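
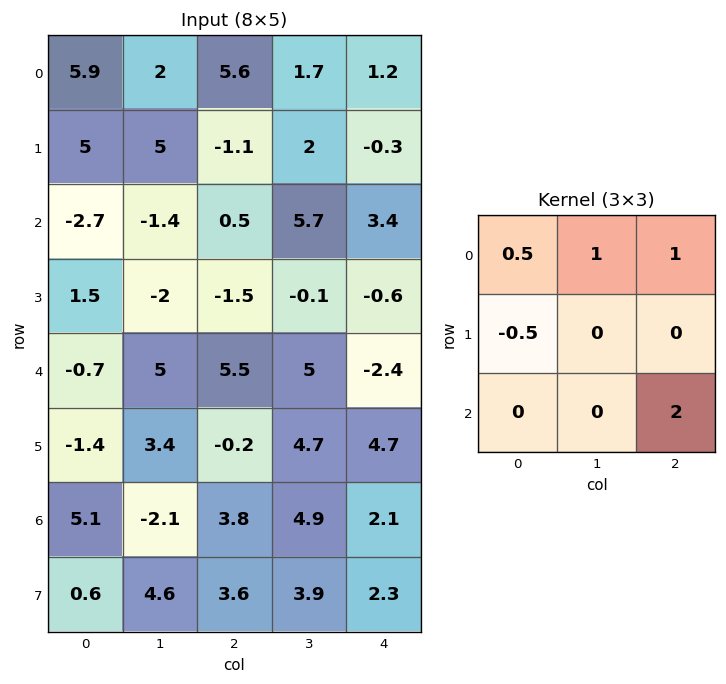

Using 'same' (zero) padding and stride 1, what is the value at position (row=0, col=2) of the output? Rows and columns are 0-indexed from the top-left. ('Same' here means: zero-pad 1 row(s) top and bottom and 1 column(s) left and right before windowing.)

The receptive field on the zero-padded input at this output position is [0 0 0 / 2 5.6 1.7 / 5 -1.1 2]. Elementwise product with the kernel and sum: 0·0.5 + 0·1 + 0·1 + 2·-0.5 + 2·2.

3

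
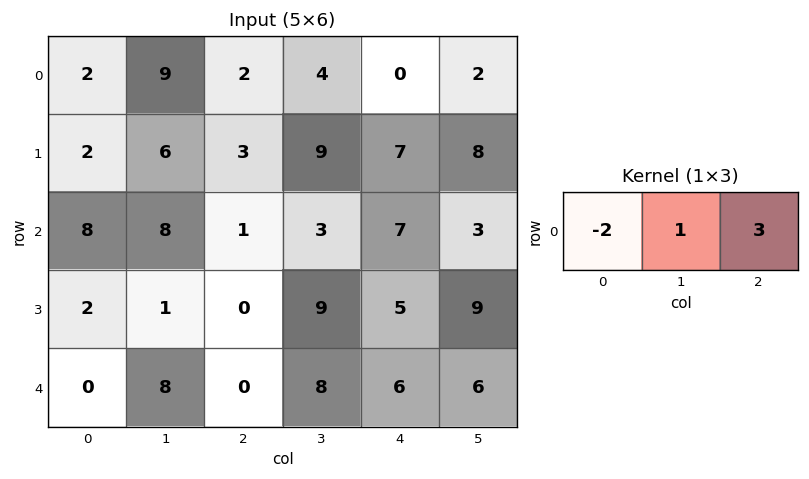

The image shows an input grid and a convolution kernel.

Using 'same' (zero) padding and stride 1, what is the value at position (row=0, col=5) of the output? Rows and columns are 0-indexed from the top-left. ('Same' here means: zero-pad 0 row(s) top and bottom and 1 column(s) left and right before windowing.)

2

The receptive field on the zero-padded input at this output position is [0 2 0]. Elementwise product with the kernel and sum: 0·-2 + 2·1 + 0·3.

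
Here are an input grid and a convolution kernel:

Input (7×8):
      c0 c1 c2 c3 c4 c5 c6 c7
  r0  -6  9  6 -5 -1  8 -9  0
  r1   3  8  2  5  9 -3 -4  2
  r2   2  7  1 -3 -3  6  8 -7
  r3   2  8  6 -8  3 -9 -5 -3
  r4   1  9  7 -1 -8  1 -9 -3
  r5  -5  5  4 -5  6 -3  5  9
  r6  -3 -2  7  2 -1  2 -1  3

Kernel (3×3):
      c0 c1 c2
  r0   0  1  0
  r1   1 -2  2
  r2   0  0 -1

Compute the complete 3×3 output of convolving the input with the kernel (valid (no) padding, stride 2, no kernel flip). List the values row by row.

-1 8 7
-2 33 26
-5 26 24

Output[0,0]: The receptive field on the input at this output position is [-6 9 6 / 3 8 2 / 2 7 1]. Elementwise product with the kernel and sum: 9·1 + 3·1 + 8·-2 + 2·2 + 1·-1.
Output[0,1]: The receptive field on the input at this output position is [6 -5 -1 / 2 5 9 / 1 -3 -3]. Elementwise product with the kernel and sum: -5·1 + 2·1 + 5·-2 + 9·2 + -3·-1.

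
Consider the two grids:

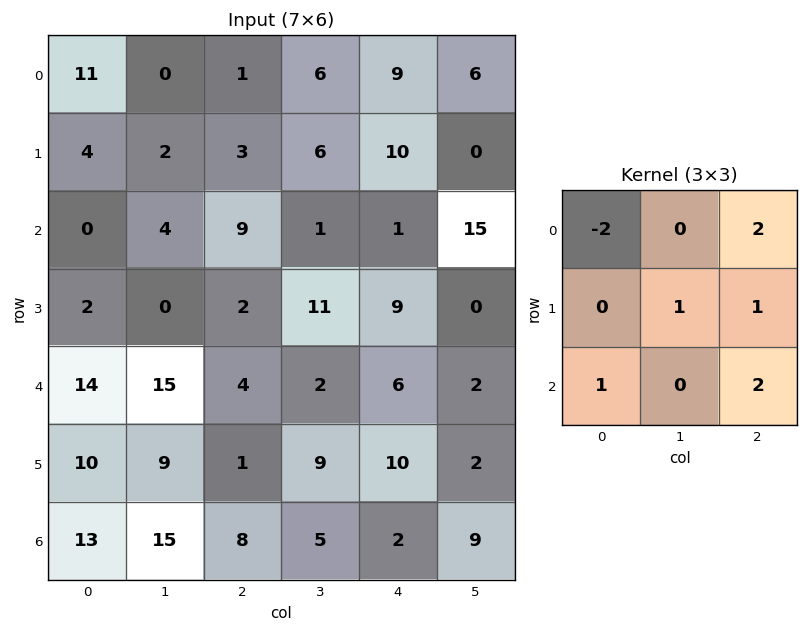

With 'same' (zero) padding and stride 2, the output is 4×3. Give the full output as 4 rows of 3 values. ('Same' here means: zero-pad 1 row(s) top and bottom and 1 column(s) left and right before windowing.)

Output[0,0]: The receptive field on the zero-padded input at this output position is [0 0 0 / 0 11 0 / 0 4 2]. Elementwise product with the kernel and sum: 0·-2 + 0·2 + 11·1 + 0·1 + 0·1 + 2·2.
Output[0,1]: The receptive field on the zero-padded input at this output position is [0 0 0 / 0 1 6 / 2 3 6]. Elementwise product with the kernel and sum: 0·-2 + 0·2 + 1·1 + 6·1 + 2·1 + 6·2.

15 21 21
8 40 15
47 55 -1
46 13 -3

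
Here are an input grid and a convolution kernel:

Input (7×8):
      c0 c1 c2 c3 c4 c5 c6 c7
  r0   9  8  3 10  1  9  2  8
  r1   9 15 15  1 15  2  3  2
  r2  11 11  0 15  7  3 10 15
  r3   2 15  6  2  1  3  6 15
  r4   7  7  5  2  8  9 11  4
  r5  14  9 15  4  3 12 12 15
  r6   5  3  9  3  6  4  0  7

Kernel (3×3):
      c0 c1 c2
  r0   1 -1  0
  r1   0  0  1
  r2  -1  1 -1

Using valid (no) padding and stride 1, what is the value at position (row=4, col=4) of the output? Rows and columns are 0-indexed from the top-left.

9

The receptive field on the input at this output position is [8 9 11 / 3 12 12 / 6 4 0]. Elementwise product with the kernel and sum: 8·1 + 9·-1 + 12·1 + 6·-1 + 4·1 + 0·-1.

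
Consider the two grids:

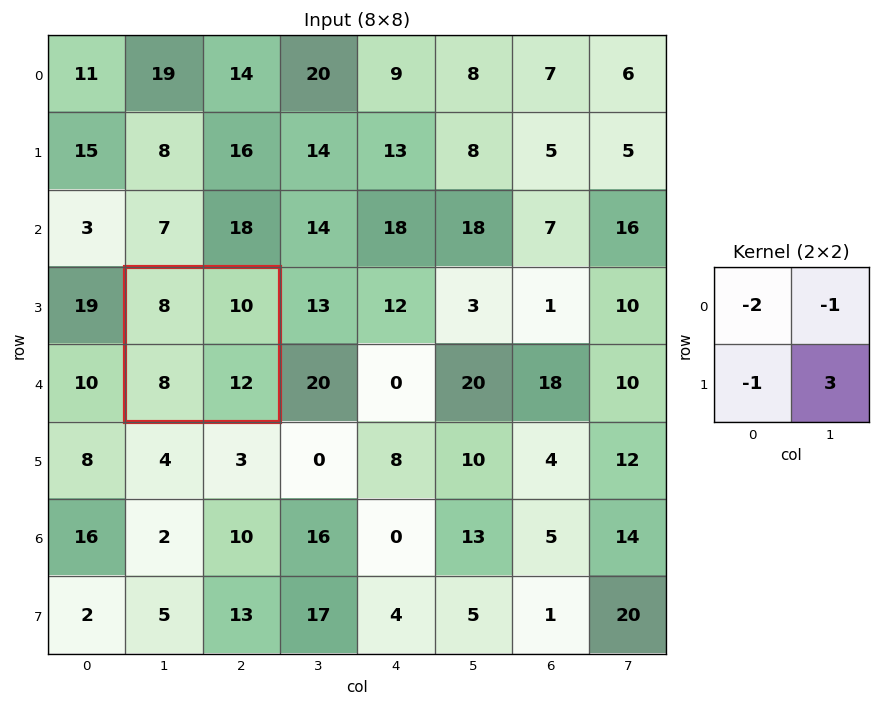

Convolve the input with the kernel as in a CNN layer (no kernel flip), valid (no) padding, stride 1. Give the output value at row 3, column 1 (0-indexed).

2

The receptive field on the input at this output position is [8 10 / 8 12]. Elementwise product with the kernel and sum: 8·-2 + 10·-1 + 8·-1 + 12·3.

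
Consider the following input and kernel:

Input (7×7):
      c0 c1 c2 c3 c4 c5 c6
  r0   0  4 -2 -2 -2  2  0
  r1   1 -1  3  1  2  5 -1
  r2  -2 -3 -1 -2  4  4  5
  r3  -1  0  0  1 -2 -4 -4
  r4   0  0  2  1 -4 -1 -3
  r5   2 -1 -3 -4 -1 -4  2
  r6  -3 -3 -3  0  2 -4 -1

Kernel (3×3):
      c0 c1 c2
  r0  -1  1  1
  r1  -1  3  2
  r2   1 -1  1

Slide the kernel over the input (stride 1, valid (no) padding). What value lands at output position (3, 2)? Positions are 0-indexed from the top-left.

The receptive field on the input at this output position is [0 1 -2 / 2 1 -4 / -3 -4 -1]. Elementwise product with the kernel and sum: 0·-1 + 1·1 + -2·1 + 2·-1 + 1·3 + -4·2 + -3·1 + -4·-1 + -1·1.

-8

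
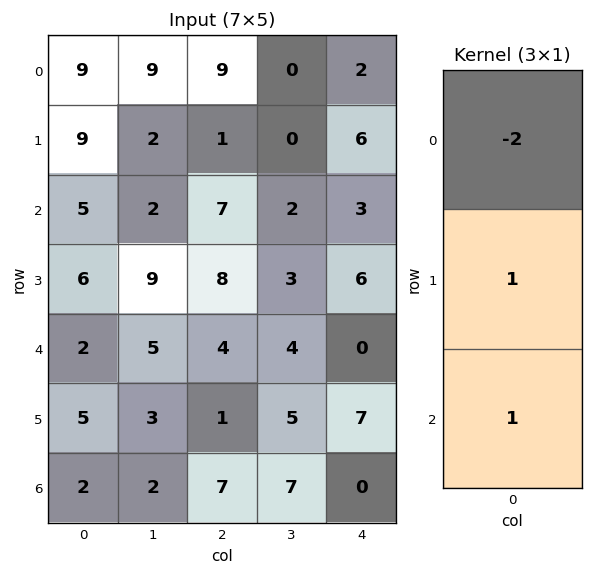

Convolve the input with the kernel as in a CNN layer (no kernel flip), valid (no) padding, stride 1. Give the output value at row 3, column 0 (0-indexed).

-5

The receptive field on the input at this output position is [6 / 2 / 5]. Elementwise product with the kernel and sum: 6·-2 + 2·1 + 5·1.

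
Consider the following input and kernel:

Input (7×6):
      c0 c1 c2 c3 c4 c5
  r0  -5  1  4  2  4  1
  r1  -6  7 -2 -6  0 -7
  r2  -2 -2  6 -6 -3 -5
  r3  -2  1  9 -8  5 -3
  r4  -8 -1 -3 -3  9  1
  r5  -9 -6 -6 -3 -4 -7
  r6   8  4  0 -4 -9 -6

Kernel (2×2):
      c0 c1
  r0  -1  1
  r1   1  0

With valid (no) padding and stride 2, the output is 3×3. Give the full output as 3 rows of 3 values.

Output[0,0]: The receptive field on the input at this output position is [-5 1 / -6 7]. Elementwise product with the kernel and sum: -5·-1 + 1·1 + -6·1.
Output[0,1]: The receptive field on the input at this output position is [4 2 / -2 -6]. Elementwise product with the kernel and sum: 4·-1 + 2·1 + -2·1.

0 -4 -3
-2 -3 3
-2 -6 -12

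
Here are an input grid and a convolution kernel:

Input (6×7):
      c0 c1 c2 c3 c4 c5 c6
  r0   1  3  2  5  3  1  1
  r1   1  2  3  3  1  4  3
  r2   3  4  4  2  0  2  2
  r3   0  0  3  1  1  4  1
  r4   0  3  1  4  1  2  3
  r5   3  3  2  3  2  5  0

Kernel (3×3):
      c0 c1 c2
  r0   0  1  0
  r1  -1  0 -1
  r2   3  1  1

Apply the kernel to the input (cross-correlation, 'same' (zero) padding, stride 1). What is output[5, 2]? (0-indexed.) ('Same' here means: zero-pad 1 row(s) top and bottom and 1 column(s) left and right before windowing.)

The receptive field on the zero-padded input at this output position is [3 1 4 / 3 2 3 / 0 0 0]. Elementwise product with the kernel and sum: 1·1 + 3·-1 + 3·-1 + 0·3 + 0·1 + 0·1.

-5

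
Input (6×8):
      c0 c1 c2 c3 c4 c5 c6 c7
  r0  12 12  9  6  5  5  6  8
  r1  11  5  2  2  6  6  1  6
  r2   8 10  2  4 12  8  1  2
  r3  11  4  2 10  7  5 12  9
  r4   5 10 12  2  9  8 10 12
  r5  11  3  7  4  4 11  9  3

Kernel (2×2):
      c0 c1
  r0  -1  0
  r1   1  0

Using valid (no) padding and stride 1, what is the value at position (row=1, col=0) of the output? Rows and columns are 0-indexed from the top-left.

The receptive field on the input at this output position is [11 5 / 8 10]. Elementwise product with the kernel and sum: 11·-1 + 8·1.

-3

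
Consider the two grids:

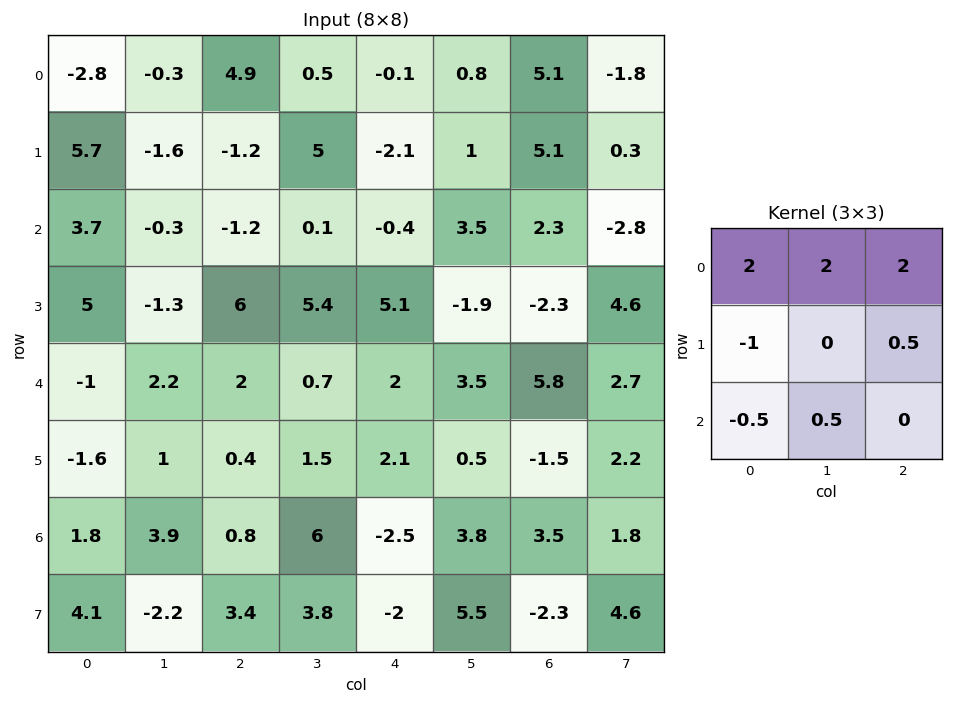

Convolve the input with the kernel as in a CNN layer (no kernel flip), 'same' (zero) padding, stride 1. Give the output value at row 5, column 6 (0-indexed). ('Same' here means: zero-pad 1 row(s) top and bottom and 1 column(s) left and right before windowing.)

The receptive field on the zero-padded input at this output position is [3.5 5.8 2.7 / 0.5 -1.5 2.2 / 3.8 3.5 1.8]. Elementwise product with the kernel and sum: 3.5·2 + 5.8·2 + 2.7·2 + 0.5·-1 + 2.2·0.5 + 3.8·-0.5 + 3.5·0.5.

24.45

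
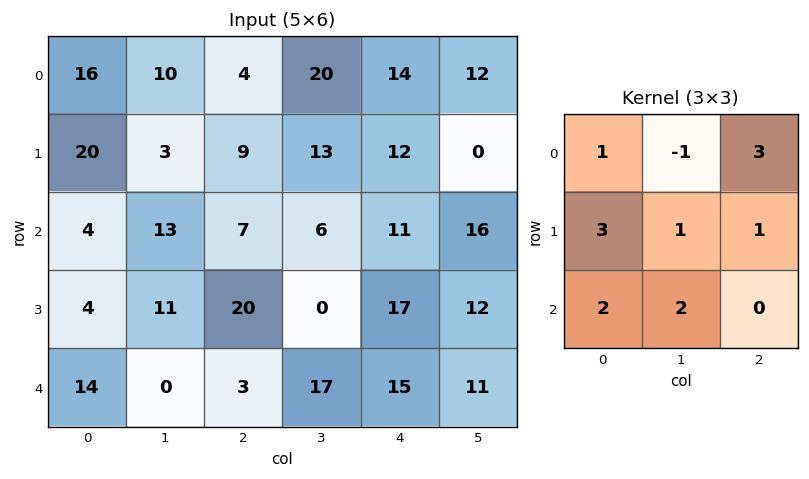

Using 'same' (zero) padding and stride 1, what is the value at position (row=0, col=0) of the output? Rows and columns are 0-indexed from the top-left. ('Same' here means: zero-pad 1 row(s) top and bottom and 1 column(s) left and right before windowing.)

The receptive field on the zero-padded input at this output position is [0 0 0 / 0 16 10 / 0 20 3]. Elementwise product with the kernel and sum: 0·1 + 0·-1 + 0·3 + 0·3 + 16·1 + 10·1 + 0·2 + 20·2.

66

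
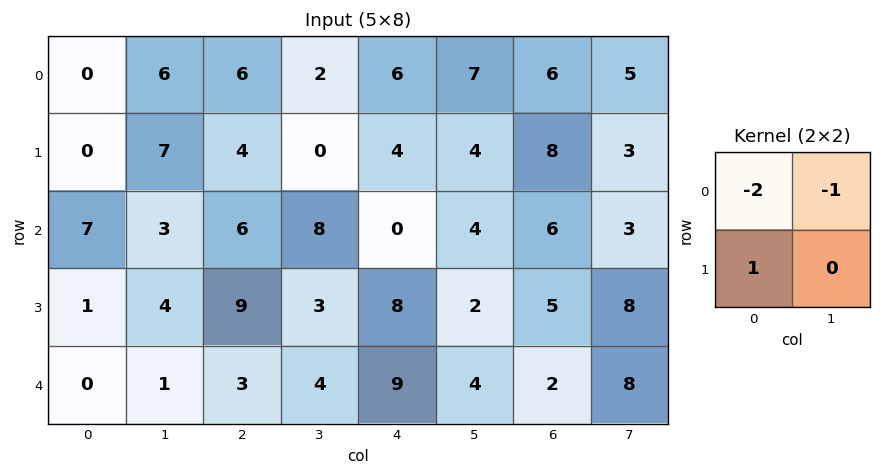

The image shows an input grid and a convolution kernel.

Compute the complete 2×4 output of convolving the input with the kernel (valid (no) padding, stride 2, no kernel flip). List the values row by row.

Output[0,0]: The receptive field on the input at this output position is [0 6 / 0 7]. Elementwise product with the kernel and sum: 0·-2 + 6·-1 + 0·1.
Output[0,1]: The receptive field on the input at this output position is [6 2 / 4 0]. Elementwise product with the kernel and sum: 6·-2 + 2·-1 + 4·1.

-6 -10 -15 -9
-16 -11 4 -10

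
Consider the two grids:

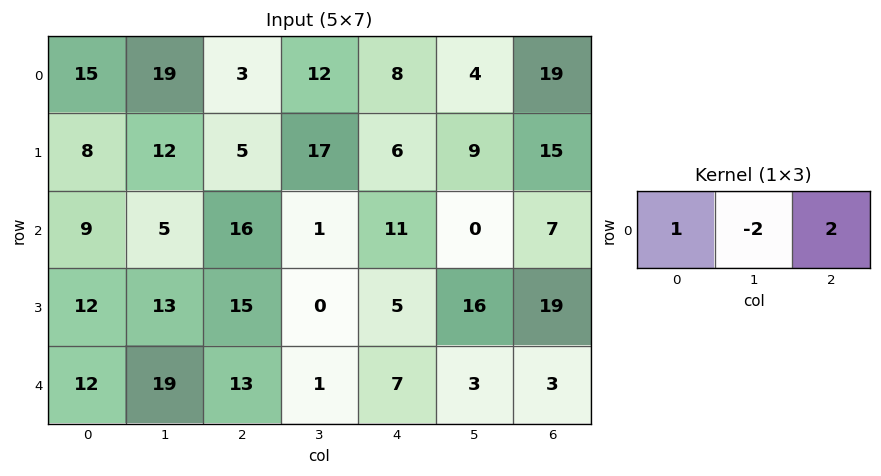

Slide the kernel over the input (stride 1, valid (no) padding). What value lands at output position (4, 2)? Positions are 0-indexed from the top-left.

25

The receptive field on the input at this output position is [13 1 7]. Elementwise product with the kernel and sum: 13·1 + 1·-2 + 7·2.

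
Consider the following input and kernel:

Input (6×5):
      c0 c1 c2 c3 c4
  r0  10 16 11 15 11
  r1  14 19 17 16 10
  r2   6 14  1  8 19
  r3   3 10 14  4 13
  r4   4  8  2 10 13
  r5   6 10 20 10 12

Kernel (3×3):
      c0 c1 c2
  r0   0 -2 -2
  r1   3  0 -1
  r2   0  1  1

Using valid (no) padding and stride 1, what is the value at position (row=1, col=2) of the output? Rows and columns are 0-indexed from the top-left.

-51

The receptive field on the input at this output position is [17 16 10 / 1 8 19 / 14 4 13]. Elementwise product with the kernel and sum: 16·-2 + 10·-2 + 1·3 + 19·-1 + 4·1 + 13·1.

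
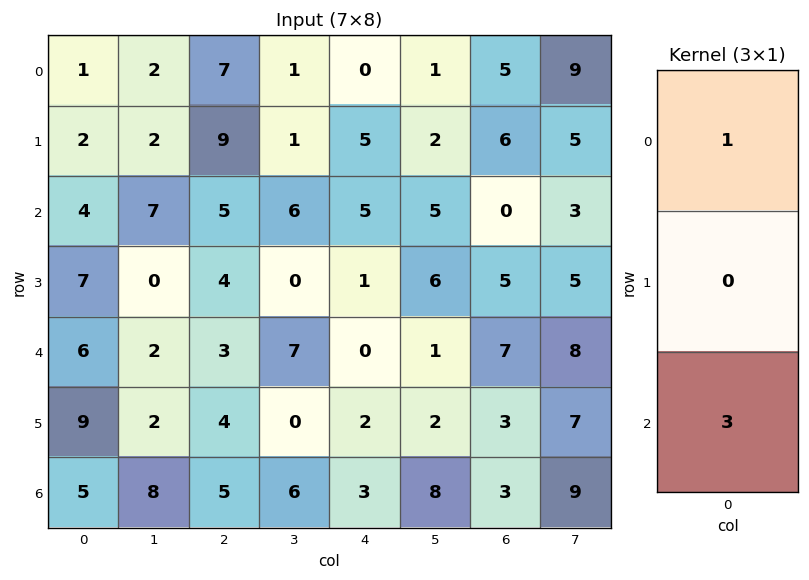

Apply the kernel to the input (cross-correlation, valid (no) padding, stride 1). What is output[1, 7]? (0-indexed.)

The receptive field on the input at this output position is [5 / 3 / 5]. Elementwise product with the kernel and sum: 5·1 + 5·3.

20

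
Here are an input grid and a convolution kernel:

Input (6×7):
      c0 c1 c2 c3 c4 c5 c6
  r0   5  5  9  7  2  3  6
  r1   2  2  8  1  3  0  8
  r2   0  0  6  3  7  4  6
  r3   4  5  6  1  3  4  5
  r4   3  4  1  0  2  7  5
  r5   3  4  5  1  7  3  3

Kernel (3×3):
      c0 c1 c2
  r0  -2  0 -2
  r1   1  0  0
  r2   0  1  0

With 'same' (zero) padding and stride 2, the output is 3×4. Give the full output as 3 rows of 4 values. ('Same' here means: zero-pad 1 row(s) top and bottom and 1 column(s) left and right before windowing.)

2 13 10 11
0 0 4 9
-7 -3 -3 2

Output[0,0]: The receptive field on the zero-padded input at this output position is [0 0 0 / 0 5 5 / 0 2 2]. Elementwise product with the kernel and sum: 0·-2 + 0·-2 + 0·1 + 2·1.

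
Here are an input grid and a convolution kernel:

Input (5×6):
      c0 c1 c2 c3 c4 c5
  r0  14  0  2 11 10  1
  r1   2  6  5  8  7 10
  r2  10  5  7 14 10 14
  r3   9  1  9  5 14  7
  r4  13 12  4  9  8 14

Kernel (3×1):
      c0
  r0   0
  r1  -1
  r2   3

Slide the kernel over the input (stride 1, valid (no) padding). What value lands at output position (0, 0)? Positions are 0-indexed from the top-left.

The receptive field on the input at this output position is [14 / 2 / 10]. Elementwise product with the kernel and sum: 2·-1 + 10·3.

28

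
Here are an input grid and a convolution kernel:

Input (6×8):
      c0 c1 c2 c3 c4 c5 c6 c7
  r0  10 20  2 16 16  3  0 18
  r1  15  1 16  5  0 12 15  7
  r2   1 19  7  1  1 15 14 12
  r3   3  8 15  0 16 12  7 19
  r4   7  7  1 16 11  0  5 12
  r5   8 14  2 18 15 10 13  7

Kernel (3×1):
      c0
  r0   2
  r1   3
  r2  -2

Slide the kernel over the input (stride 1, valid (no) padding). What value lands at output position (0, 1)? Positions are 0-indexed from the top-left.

The receptive field on the input at this output position is [20 / 1 / 19]. Elementwise product with the kernel and sum: 20·2 + 1·3 + 19·-2.

5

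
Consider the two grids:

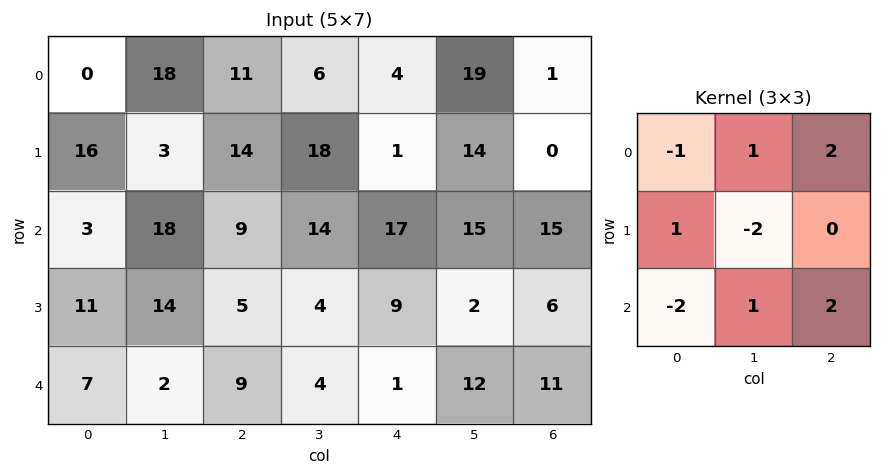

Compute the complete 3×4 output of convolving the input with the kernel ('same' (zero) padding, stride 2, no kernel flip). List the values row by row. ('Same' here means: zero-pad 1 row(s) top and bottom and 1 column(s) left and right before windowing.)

22 40 -9 -11
55 32 -4 -27
25 -17 11 -6

Output[0,0]: The receptive field on the zero-padded input at this output position is [0 0 0 / 0 0 18 / 0 16 3]. Elementwise product with the kernel and sum: 0·-1 + 0·1 + 0·2 + 0·1 + 0·-2 + 0·-2 + 16·1 + 3·2.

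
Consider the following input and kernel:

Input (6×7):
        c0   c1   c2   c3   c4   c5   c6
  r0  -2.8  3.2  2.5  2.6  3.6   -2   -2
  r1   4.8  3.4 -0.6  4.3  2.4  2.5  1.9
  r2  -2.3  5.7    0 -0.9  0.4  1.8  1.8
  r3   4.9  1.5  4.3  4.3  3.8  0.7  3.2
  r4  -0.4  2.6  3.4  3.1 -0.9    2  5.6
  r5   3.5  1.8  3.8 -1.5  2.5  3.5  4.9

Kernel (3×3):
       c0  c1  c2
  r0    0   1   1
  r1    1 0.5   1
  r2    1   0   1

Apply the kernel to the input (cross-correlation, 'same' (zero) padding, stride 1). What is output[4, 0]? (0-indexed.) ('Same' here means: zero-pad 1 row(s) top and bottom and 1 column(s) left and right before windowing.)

The receptive field on the zero-padded input at this output position is [0 4.9 1.5 / 0 -0.4 2.6 / 0 3.5 1.8]. Elementwise product with the kernel and sum: 4.9·1 + 1.5·1 + 0·1 + -0.4·0.5 + 2.6·1 + 0·1 + 1.8·1.

10.6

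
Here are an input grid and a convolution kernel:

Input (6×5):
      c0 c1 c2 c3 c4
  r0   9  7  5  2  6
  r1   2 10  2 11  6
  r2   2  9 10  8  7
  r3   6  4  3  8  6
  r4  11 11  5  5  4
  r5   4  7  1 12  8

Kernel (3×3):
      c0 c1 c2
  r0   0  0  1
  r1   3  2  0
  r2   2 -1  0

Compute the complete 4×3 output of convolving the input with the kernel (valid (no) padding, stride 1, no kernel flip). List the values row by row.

Output[0,0]: The receptive field on the input at this output position is [9 7 5 / 2 10 2 / 2 9 10]. Elementwise product with the kernel and sum: 5·1 + 2·3 + 10·2 + 2·2 + 9·-1.
Output[0,1]: The receptive field on the input at this output position is [7 5 2 / 10 2 11 / 9 10 8]. Elementwise product with the kernel and sum: 2·1 + 10·3 + 2·2 + 9·2 + 10·-1.

26 44 46
34 63 50
47 43 37
59 64 21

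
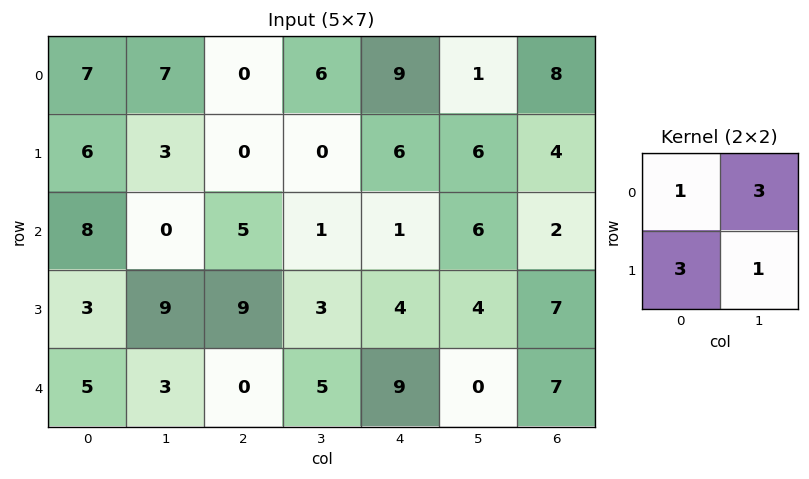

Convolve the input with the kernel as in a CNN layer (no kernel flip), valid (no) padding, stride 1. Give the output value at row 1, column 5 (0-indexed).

The receptive field on the input at this output position is [6 4 / 6 2]. Elementwise product with the kernel and sum: 6·1 + 4·3 + 6·3 + 2·1.

38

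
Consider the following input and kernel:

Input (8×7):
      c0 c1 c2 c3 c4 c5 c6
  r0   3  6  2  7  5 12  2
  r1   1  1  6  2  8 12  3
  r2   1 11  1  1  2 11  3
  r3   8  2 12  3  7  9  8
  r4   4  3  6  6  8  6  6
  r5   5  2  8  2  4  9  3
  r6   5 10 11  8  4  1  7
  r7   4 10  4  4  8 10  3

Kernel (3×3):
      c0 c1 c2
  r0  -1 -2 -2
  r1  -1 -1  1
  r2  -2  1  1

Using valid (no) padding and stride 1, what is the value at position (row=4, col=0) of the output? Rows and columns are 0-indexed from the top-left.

The receptive field on the input at this output position is [4 3 6 / 5 2 8 / 5 10 11]. Elementwise product with the kernel and sum: 4·-1 + 3·-2 + 6·-2 + 5·-1 + 2·-1 + 8·1 + 5·-2 + 10·1 + 11·1.

-10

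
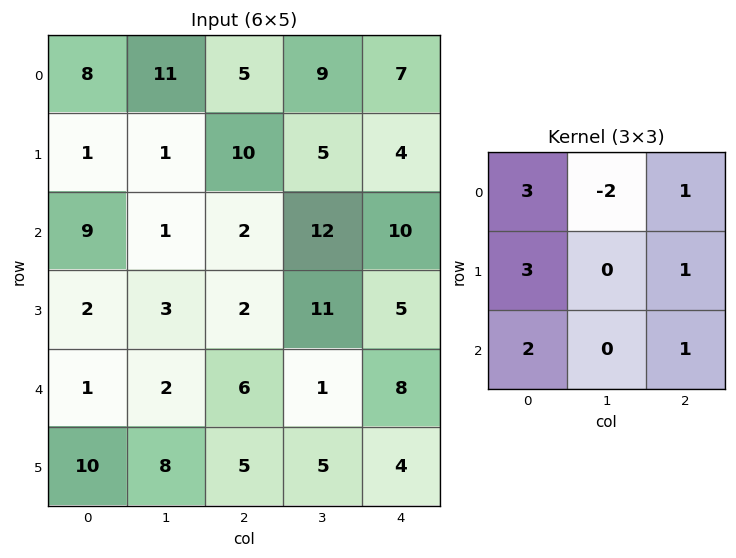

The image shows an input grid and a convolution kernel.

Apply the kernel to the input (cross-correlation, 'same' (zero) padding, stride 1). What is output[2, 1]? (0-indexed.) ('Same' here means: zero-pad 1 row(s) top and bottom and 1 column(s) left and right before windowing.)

The receptive field on the zero-padded input at this output position is [1 1 10 / 9 1 2 / 2 3 2]. Elementwise product with the kernel and sum: 1·3 + 1·-2 + 10·1 + 9·3 + 2·1 + 2·2 + 2·1.

46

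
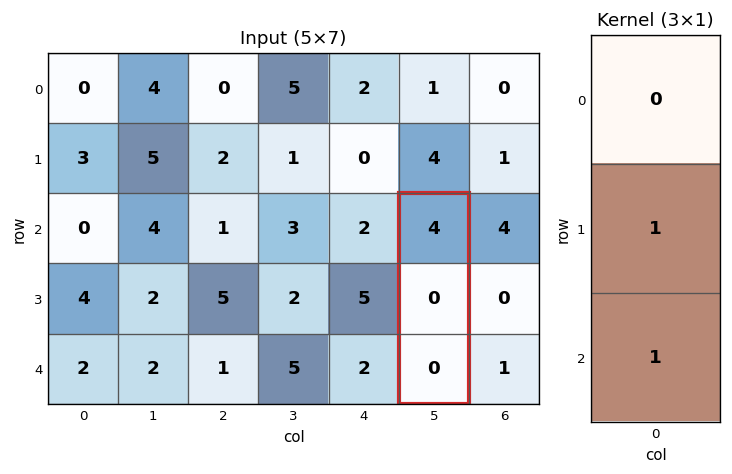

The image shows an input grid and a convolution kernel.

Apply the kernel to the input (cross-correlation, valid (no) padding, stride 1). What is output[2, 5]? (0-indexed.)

0

The receptive field on the input at this output position is [4 / 0 / 0]. Elementwise product with the kernel and sum: 0·1 + 0·1.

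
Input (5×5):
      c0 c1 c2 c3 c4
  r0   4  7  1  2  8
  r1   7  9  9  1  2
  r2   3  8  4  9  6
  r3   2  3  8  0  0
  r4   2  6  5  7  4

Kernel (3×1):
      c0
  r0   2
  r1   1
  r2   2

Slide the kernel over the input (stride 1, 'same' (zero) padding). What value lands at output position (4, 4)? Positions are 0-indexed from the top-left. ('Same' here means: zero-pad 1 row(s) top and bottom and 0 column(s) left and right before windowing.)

4

The receptive field on the zero-padded input at this output position is [0 / 4 / 0]. Elementwise product with the kernel and sum: 0·2 + 4·1 + 0·2.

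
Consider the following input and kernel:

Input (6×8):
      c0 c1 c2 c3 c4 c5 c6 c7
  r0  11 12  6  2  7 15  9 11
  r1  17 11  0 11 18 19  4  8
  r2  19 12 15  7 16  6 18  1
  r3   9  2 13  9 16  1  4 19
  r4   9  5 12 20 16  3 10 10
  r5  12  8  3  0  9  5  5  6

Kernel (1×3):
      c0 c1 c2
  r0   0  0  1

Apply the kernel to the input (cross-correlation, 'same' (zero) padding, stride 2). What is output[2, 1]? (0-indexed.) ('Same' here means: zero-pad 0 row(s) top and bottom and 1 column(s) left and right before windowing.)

The receptive field on the zero-padded input at this output position is [5 12 20]. Elementwise product with the kernel and sum: 20·1.

20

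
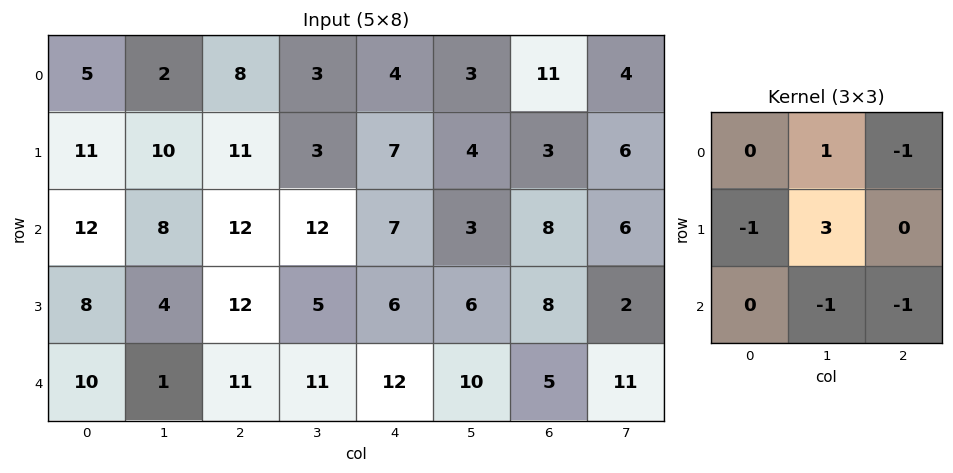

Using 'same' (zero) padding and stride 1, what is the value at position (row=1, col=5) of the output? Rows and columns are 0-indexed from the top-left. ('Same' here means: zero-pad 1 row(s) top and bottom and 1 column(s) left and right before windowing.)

-14

The receptive field on the zero-padded input at this output position is [4 3 11 / 7 4 3 / 7 3 8]. Elementwise product with the kernel and sum: 3·1 + 11·-1 + 7·-1 + 4·3 + 3·-1 + 8·-1.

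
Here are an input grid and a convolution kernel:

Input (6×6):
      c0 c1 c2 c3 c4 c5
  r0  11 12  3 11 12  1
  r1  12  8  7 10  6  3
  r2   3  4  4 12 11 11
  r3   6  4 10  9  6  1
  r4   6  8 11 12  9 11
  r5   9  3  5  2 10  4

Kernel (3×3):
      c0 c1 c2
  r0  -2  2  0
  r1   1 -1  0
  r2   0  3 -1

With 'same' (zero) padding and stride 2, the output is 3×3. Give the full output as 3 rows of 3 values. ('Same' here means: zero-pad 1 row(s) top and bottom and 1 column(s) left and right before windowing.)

Output[0,0]: The receptive field on the zero-padded input at this output position is [0 0 0 / 0 11 12 / 0 12 8]. Elementwise product with the kernel and sum: 0·-2 + 0·2 + 0·1 + 11·-1 + 12·3 + 8·-1.

17 20 14
35 19 10
30 22 23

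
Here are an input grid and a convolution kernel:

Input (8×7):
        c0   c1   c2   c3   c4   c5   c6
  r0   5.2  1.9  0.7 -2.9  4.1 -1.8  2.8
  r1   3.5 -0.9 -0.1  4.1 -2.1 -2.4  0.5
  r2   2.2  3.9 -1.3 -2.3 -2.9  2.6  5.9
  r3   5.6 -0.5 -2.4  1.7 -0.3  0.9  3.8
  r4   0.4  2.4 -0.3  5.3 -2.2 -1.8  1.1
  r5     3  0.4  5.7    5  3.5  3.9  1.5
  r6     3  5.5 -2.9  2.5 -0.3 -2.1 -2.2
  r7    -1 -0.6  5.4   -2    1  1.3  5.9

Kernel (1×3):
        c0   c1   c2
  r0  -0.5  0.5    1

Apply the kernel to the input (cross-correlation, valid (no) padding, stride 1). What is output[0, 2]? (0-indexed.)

2.3

The receptive field on the input at this output position is [0.7 -2.9 4.1]. Elementwise product with the kernel and sum: 0.7·-0.5 + -2.9·0.5 + 4.1·1.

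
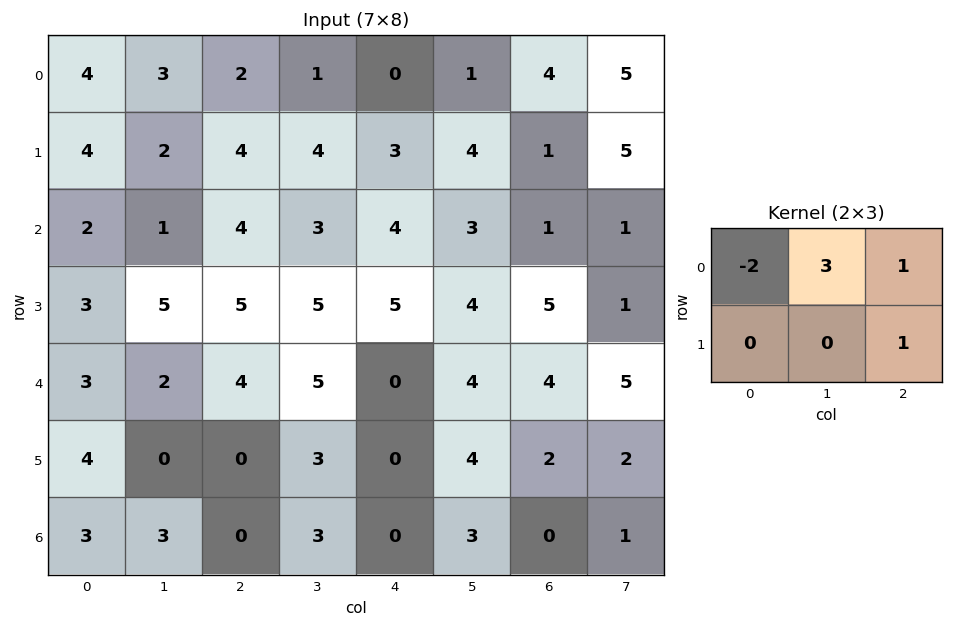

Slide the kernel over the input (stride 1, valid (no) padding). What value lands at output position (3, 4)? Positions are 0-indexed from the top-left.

11

The receptive field on the input at this output position is [5 4 5 / 0 4 4]. Elementwise product with the kernel and sum: 5·-2 + 4·3 + 5·1 + 4·1.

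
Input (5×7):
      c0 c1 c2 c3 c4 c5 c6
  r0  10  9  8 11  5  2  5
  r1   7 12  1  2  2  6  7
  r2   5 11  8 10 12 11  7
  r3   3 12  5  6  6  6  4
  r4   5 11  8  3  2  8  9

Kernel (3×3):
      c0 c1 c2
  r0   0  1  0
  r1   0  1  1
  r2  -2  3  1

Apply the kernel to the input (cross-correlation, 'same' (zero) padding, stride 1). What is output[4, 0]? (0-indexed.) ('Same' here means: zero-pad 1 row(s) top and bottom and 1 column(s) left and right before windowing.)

19

The receptive field on the zero-padded input at this output position is [0 3 12 / 0 5 11 / 0 0 0]. Elementwise product with the kernel and sum: 3·1 + 5·1 + 11·1 + 0·-2 + 0·3 + 0·1.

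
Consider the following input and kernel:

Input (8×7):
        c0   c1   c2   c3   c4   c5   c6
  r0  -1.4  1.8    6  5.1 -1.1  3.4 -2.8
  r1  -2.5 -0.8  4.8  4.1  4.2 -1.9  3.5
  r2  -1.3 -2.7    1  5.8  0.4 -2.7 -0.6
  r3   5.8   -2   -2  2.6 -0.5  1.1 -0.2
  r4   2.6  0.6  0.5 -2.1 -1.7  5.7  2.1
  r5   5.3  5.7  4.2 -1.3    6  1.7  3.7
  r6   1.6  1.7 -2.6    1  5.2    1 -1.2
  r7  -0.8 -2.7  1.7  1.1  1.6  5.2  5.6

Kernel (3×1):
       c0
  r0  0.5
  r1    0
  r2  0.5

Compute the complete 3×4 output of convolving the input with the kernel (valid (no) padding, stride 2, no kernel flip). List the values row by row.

-1.35 3.5 -0.35 -1.7
0.65 0.75 -0.65 0.75
2.1 -1.05 1.75 0.45

Output[0,0]: The receptive field on the input at this output position is [-1.4 / -2.5 / -1.3]. Elementwise product with the kernel and sum: -1.4·0.5 + -1.3·0.5.
Output[0,1]: The receptive field on the input at this output position is [6 / 4.8 / 1]. Elementwise product with the kernel and sum: 6·0.5 + 1·0.5.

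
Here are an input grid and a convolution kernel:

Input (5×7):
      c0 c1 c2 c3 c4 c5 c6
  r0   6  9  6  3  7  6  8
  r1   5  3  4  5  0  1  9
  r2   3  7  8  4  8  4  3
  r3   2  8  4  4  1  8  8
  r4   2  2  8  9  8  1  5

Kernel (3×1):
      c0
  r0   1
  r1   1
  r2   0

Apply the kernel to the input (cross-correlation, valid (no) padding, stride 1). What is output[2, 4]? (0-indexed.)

The receptive field on the input at this output position is [8 / 1 / 8]. Elementwise product with the kernel and sum: 8·1 + 1·1.

9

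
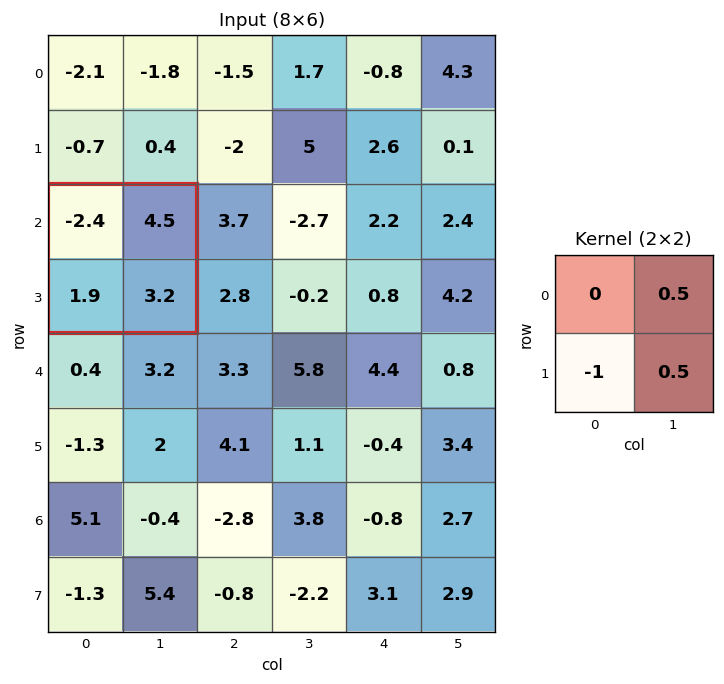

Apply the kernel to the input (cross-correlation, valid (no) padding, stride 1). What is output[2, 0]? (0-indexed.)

The receptive field on the input at this output position is [-2.4 4.5 / 1.9 3.2]. Elementwise product with the kernel and sum: 4.5·0.5 + 1.9·-1 + 3.2·0.5.

1.95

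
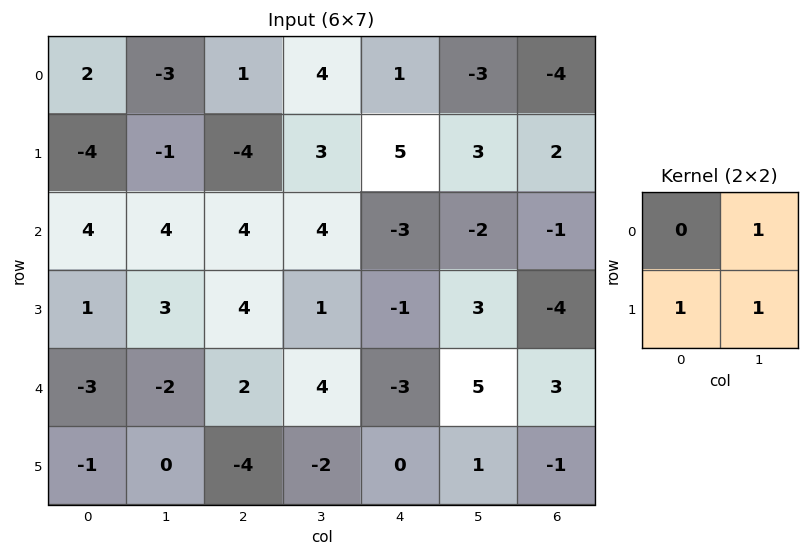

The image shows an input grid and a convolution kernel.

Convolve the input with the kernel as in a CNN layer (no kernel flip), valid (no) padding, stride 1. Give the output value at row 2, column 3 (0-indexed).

-3

The receptive field on the input at this output position is [4 -3 / 1 -1]. Elementwise product with the kernel and sum: -3·1 + 1·1 + -1·1.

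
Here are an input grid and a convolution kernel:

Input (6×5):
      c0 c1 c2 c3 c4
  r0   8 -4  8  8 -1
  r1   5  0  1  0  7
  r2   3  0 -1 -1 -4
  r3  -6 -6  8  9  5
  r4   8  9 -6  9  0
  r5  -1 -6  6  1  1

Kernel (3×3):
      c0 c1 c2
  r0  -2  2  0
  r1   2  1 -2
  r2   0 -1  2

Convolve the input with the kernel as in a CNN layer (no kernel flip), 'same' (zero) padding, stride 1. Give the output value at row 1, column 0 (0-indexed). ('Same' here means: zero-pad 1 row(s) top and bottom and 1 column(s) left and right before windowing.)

The receptive field on the zero-padded input at this output position is [0 8 -4 / 0 5 0 / 0 3 0]. Elementwise product with the kernel and sum: 0·-2 + 8·2 + 0·2 + 5·1 + 0·-2 + 3·-1 + 0·2.

18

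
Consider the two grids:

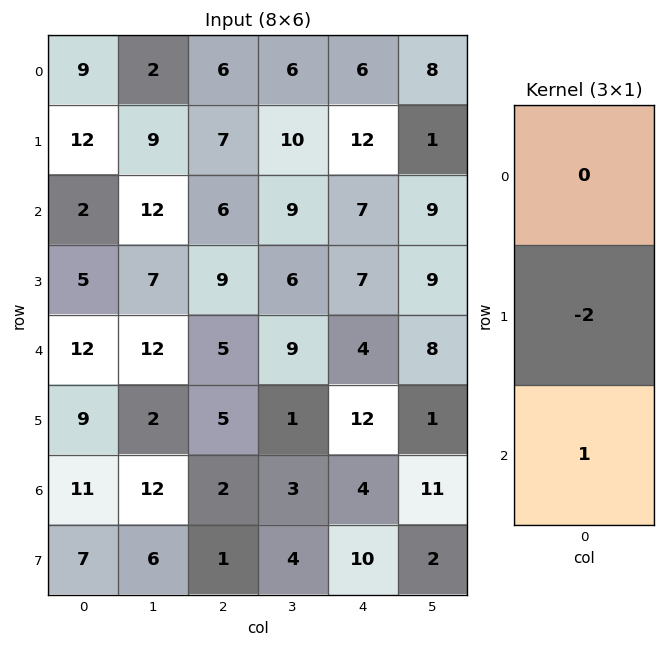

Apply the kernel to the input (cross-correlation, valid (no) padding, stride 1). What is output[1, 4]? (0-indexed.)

The receptive field on the input at this output position is [12 / 7 / 7]. Elementwise product with the kernel and sum: 7·-2 + 7·1.

-7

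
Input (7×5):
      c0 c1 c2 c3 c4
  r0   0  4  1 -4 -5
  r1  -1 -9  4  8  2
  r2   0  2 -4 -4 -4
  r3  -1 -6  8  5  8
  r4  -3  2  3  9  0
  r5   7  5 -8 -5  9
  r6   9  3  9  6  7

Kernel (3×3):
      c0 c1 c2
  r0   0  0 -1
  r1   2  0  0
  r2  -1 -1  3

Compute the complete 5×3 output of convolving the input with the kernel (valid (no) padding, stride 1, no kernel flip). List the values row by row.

Output[0,0]: The receptive field on the input at this output position is [0 4 1 / -1 -9 4 / 0 2 -4]. Elementwise product with the kernel and sum: 1·-1 + -1·2 + 0·-1 + 2·-1 + -4·3.

-17 -24 9
27 9 1
12 14 8
-50 -13 38
26 7 -10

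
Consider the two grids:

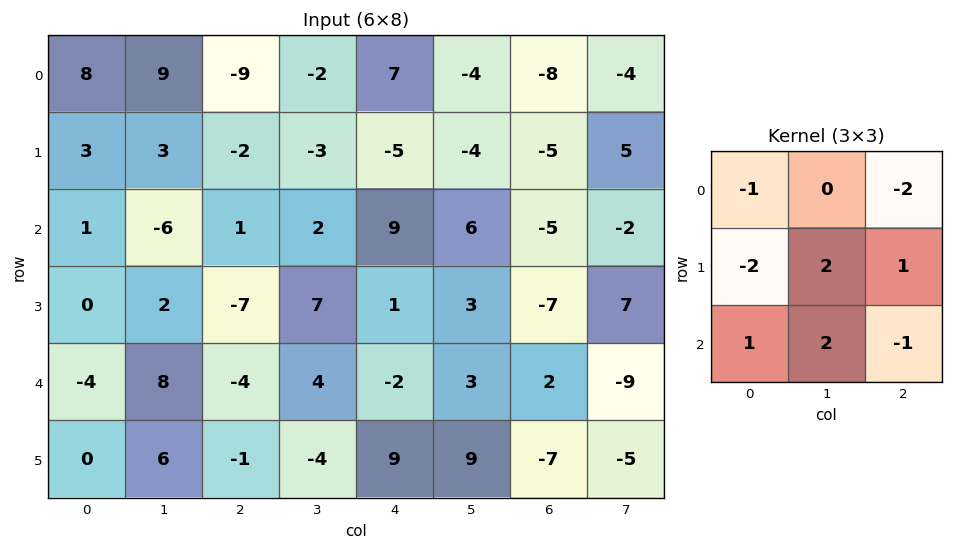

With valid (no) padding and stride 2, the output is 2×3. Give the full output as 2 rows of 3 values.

-4 -16 32
10 16 0

Output[0,0]: The receptive field on the input at this output position is [8 9 -9 / 3 3 -2 / 1 -6 1]. Elementwise product with the kernel and sum: 8·-1 + -9·-2 + 3·-2 + 3·2 + -2·1 + 1·1 + -6·2 + 1·-1.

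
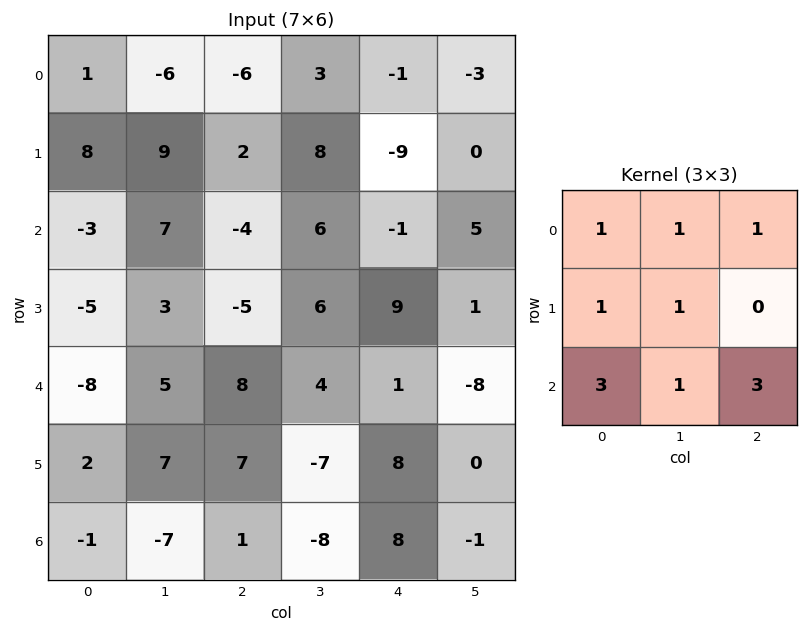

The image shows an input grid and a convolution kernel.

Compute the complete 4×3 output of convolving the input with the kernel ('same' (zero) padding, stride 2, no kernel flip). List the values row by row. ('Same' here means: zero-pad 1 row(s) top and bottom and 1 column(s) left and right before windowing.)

Output[0,0]: The receptive field on the zero-padded input at this output position is [0 0 0 / 0 1 -6 / 0 8 9]. Elementwise product with the kernel and sum: 0·1 + 0·1 + 0·1 + 0·1 + 1·1 + 0·3 + 8·1 + 9·3.

36 41 17
18 44 34
13 24 8
8 1 1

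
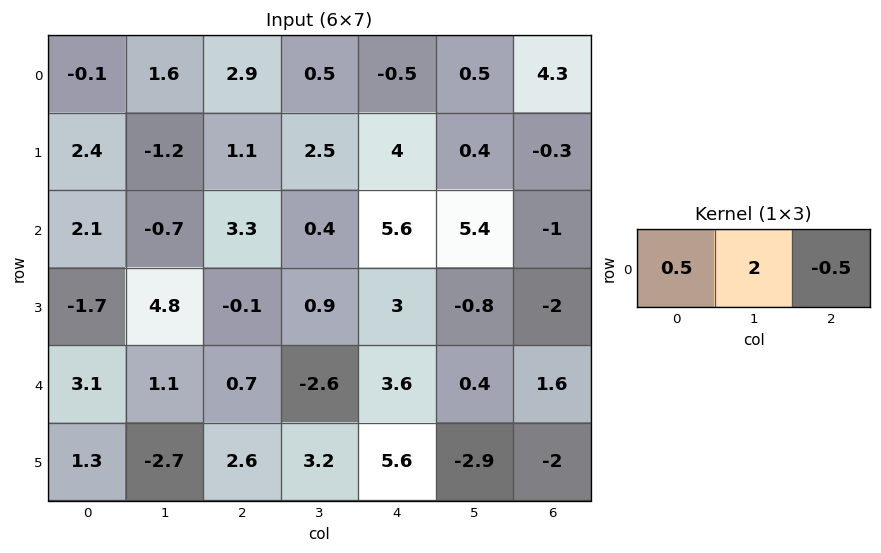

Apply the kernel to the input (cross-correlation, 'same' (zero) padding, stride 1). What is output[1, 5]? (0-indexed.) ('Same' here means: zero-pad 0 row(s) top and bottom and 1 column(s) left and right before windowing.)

The receptive field on the zero-padded input at this output position is [4 0.4 -0.3]. Elementwise product with the kernel and sum: 4·0.5 + 0.4·2 + -0.3·-0.5.

2.95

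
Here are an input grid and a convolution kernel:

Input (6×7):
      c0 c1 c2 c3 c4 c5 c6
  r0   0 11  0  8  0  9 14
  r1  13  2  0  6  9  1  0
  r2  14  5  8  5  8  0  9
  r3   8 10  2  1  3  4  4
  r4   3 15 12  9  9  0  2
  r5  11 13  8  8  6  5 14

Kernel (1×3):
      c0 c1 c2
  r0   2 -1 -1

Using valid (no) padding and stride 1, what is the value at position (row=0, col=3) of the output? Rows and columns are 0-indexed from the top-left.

The receptive field on the input at this output position is [8 0 9]. Elementwise product with the kernel and sum: 8·2 + 0·-1 + 9·-1.

7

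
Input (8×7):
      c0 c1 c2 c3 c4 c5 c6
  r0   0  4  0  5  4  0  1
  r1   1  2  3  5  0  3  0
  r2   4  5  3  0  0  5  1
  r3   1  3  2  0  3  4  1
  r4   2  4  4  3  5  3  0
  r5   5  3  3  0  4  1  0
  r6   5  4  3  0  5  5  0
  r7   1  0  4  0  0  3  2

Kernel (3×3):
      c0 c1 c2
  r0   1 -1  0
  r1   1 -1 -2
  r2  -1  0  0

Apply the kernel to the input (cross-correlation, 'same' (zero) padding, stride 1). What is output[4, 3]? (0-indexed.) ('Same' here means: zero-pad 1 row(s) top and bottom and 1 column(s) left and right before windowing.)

The receptive field on the zero-padded input at this output position is [2 0 3 / 4 3 5 / 3 0 4]. Elementwise product with the kernel and sum: 2·1 + 0·-1 + 4·1 + 3·-1 + 5·-2 + 3·-1.

-10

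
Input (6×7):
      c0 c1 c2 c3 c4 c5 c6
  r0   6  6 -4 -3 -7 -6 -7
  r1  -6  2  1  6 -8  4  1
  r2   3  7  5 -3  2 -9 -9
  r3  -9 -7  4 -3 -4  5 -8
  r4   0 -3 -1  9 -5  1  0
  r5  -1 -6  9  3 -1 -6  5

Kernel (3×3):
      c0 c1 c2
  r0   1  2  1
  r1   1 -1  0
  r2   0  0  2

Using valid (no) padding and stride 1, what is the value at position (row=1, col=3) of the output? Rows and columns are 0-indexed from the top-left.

-1

The receptive field on the input at this output position is [6 -8 4 / -3 2 -9 / -3 -4 5]. Elementwise product with the kernel and sum: 6·1 + -8·2 + 4·1 + -3·1 + 2·-1 + 5·2.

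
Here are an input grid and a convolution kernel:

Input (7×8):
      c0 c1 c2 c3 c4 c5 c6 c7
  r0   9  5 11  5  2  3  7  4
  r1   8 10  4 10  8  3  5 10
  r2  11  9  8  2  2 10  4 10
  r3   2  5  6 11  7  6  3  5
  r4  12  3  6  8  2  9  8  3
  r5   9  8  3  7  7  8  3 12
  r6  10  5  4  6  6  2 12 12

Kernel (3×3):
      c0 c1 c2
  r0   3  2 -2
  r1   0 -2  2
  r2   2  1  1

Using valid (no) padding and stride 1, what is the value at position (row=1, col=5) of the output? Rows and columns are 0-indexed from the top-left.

The receptive field on the input at this output position is [3 5 10 / 10 4 10 / 6 3 5]. Elementwise product with the kernel and sum: 3·3 + 5·2 + 10·-2 + 4·-2 + 10·2 + 6·2 + 3·1 + 5·1.

31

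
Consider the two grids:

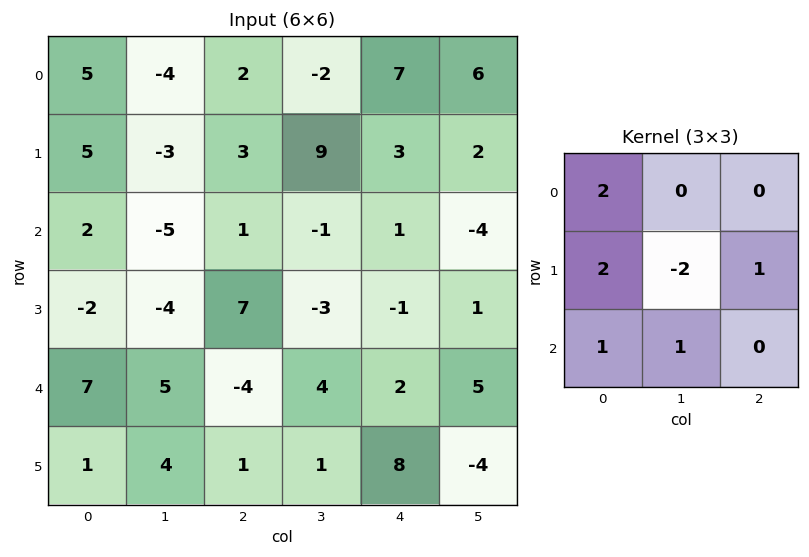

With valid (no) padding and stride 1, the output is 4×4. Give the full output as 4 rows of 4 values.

26 -15 -5 10
19 -16 15 6
27 -34 21 1
1 19 2 12

Output[0,0]: The receptive field on the input at this output position is [5 -4 2 / 5 -3 3 / 2 -5 1]. Elementwise product with the kernel and sum: 5·2 + 5·2 + -3·-2 + 3·1 + 2·1 + -5·1.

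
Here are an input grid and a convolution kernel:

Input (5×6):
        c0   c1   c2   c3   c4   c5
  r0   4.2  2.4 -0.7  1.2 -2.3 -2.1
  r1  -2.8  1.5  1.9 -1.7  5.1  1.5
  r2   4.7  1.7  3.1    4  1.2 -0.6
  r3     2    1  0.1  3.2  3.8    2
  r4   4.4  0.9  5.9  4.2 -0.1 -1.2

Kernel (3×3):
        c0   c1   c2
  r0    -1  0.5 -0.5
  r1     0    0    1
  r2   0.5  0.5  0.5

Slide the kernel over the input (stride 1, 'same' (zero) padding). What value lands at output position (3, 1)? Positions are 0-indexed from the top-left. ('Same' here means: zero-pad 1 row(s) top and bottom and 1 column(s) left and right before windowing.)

0.3

The receptive field on the zero-padded input at this output position is [4.7 1.7 3.1 / 2 1 0.1 / 4.4 0.9 5.9]. Elementwise product with the kernel and sum: 4.7·-1 + 1.7·0.5 + 3.1·-0.5 + 0.1·1 + 4.4·0.5 + 0.9·0.5 + 5.9·0.5.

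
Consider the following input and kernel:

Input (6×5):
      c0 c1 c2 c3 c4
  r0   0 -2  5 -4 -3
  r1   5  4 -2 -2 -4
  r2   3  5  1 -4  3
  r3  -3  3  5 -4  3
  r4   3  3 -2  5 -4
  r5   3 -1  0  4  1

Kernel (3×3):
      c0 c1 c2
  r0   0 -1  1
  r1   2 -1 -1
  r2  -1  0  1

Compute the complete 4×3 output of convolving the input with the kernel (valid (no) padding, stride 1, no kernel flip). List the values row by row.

13 -6 5
2 6 -1
-23 2 16
4 -1 3

Output[0,0]: The receptive field on the input at this output position is [0 -2 5 / 5 4 -2 / 3 5 1]. Elementwise product with the kernel and sum: -2·-1 + 5·1 + 5·2 + 4·-1 + -2·-1 + 3·-1 + 1·1.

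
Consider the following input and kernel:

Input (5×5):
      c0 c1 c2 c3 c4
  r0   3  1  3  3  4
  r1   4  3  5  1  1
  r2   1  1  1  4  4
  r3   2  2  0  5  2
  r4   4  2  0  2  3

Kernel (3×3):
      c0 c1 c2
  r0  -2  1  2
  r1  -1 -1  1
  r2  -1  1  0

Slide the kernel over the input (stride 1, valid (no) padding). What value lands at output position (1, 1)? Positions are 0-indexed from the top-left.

The receptive field on the input at this output position is [3 5 1 / 1 1 4 / 2 0 5]. Elementwise product with the kernel and sum: 3·-2 + 5·1 + 1·2 + 1·-1 + 1·-1 + 4·1 + 2·-1 + 0·1.

1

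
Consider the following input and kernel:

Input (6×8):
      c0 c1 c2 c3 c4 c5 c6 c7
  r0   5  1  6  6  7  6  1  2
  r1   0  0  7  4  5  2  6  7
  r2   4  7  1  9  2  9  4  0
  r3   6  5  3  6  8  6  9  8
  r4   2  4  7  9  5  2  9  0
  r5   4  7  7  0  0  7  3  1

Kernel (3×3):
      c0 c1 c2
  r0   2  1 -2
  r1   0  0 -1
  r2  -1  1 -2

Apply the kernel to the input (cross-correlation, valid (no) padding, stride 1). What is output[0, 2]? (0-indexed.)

3

The receptive field on the input at this output position is [6 6 7 / 7 4 5 / 1 9 2]. Elementwise product with the kernel and sum: 6·2 + 6·1 + 7·-2 + 5·-1 + 1·-1 + 9·1 + 2·-2.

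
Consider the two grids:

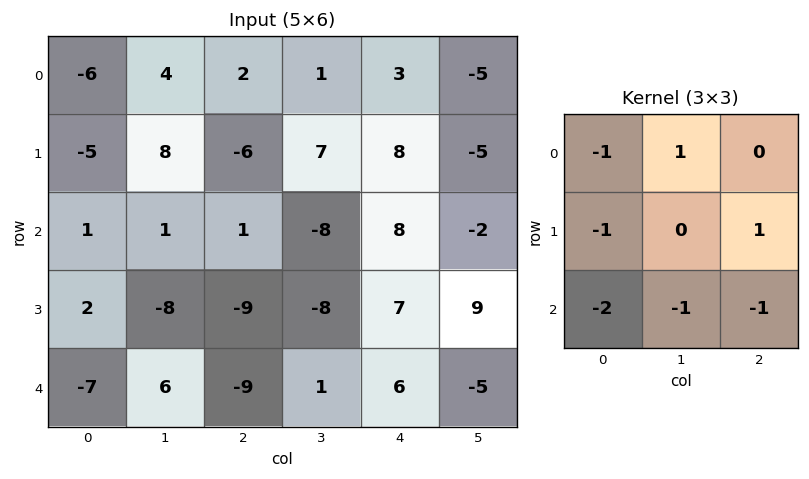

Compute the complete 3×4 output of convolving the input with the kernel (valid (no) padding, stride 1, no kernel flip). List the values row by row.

5 2 11 0
26 10 39 7
6 -4 18 30

Output[0,0]: The receptive field on the input at this output position is [-6 4 2 / -5 8 -6 / 1 1 1]. Elementwise product with the kernel and sum: -6·-1 + 4·1 + -5·-1 + -6·1 + 1·-2 + 1·-1 + 1·-1.
Output[0,1]: The receptive field on the input at this output position is [4 2 1 / 8 -6 7 / 1 1 -8]. Elementwise product with the kernel and sum: 4·-1 + 2·1 + 8·-1 + 7·1 + 1·-2 + 1·-1 + -8·-1.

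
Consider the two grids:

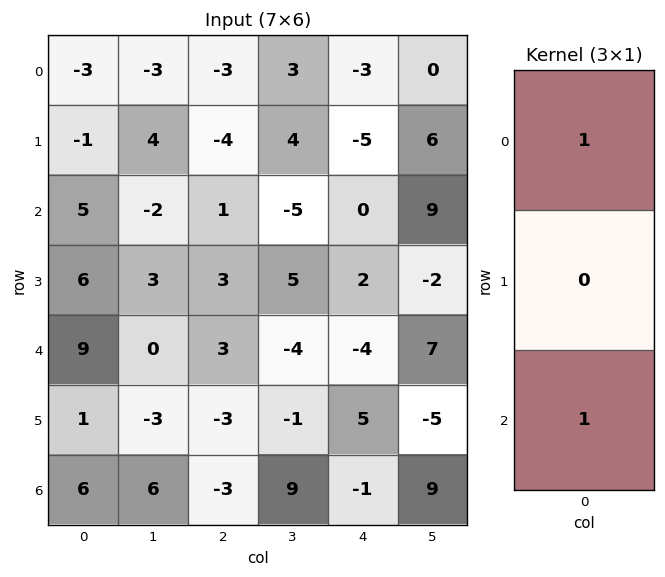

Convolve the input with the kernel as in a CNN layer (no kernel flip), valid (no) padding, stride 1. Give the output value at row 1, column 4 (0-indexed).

The receptive field on the input at this output position is [-5 / 0 / 2]. Elementwise product with the kernel and sum: -5·1 + 2·1.

-3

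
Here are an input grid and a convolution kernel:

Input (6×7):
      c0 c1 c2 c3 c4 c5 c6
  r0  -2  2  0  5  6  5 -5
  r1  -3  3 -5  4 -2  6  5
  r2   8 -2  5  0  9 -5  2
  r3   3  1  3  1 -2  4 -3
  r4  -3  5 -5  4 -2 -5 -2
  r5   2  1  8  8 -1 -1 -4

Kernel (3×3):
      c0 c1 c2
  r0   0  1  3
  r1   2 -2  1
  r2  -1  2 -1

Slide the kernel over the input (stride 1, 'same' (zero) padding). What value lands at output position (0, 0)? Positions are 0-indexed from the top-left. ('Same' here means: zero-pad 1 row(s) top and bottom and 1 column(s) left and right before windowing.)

The receptive field on the zero-padded input at this output position is [0 0 0 / 0 -2 2 / 0 -3 3]. Elementwise product with the kernel and sum: 0·1 + 0·3 + 0·2 + -2·-2 + 2·1 + 0·-1 + -3·2 + 3·-1.

-3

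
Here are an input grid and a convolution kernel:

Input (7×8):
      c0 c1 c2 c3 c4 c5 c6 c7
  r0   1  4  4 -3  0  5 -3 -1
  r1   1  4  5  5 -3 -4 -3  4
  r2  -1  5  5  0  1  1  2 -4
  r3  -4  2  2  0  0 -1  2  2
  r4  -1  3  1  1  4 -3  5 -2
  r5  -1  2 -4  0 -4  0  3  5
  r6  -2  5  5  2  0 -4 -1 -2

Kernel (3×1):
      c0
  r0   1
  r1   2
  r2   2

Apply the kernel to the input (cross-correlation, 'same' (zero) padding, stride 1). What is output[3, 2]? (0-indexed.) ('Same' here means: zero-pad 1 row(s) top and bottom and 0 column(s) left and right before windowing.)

The receptive field on the zero-padded input at this output position is [5 / 2 / 1]. Elementwise product with the kernel and sum: 5·1 + 2·2 + 1·2.

11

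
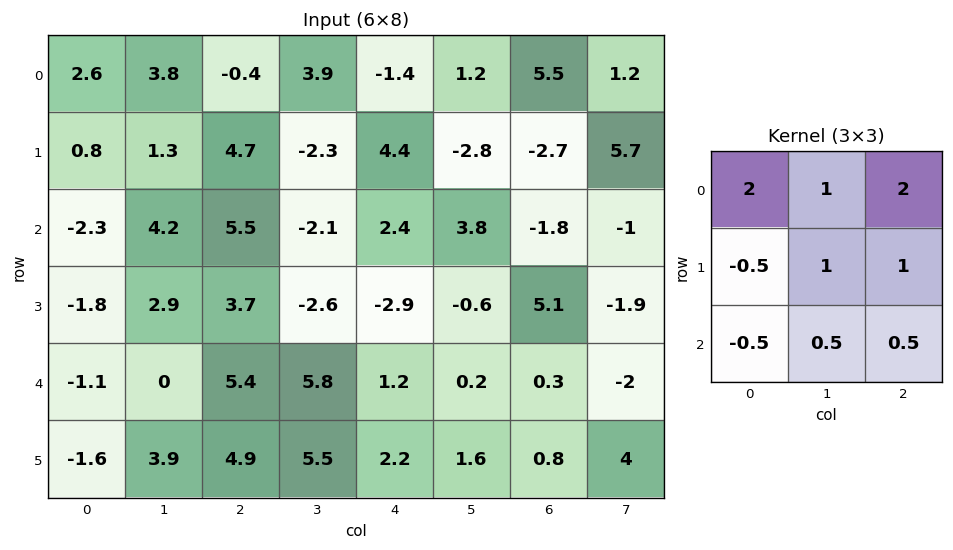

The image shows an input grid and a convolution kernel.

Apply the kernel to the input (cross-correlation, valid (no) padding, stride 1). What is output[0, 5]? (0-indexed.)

The receptive field on the input at this output position is [1.2 5.5 1.2 / -2.8 -2.7 5.7 / 3.8 -1.8 -1]. Elementwise product with the kernel and sum: 1.2·2 + 5.5·1 + 1.2·2 + -2.8·-0.5 + -2.7·1 + 5.7·1 + 3.8·-0.5 + -1.8·0.5 + -1·0.5.

11.4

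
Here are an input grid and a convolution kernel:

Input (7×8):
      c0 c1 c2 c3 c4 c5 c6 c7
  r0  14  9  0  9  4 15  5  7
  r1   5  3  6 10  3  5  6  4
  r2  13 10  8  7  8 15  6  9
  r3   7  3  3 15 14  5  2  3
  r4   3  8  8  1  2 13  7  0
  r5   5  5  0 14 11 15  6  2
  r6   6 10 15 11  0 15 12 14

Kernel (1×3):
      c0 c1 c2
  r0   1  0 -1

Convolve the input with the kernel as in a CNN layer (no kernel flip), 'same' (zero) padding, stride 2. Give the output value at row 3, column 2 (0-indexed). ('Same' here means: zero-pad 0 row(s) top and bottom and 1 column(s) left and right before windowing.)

The receptive field on the zero-padded input at this output position is [11 0 15]. Elementwise product with the kernel and sum: 11·1 + 15·-1.

-4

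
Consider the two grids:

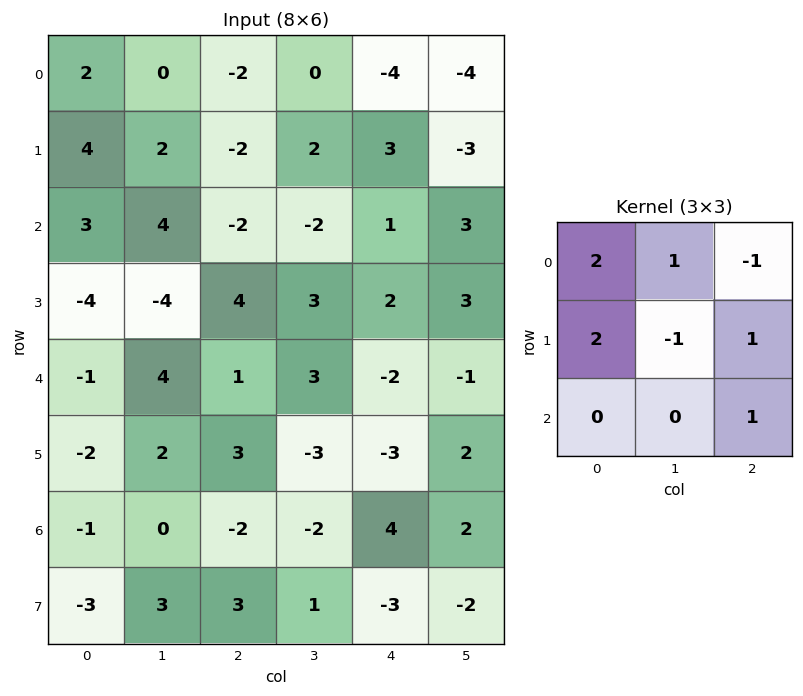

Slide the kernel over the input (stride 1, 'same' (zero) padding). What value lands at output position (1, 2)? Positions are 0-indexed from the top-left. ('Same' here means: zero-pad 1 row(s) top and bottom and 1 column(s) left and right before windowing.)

4

The receptive field on the zero-padded input at this output position is [0 -2 0 / 2 -2 2 / 4 -2 -2]. Elementwise product with the kernel and sum: 0·2 + -2·1 + 0·-1 + 2·2 + -2·-1 + 2·1 + -2·1.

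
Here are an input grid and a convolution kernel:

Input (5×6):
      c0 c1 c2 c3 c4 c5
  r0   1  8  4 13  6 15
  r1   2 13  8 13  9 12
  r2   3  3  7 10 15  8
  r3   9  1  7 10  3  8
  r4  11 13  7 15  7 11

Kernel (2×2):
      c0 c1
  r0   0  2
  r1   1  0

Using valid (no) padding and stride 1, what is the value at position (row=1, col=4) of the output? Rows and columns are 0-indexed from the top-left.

39

The receptive field on the input at this output position is [9 12 / 15 8]. Elementwise product with the kernel and sum: 12·2 + 15·1.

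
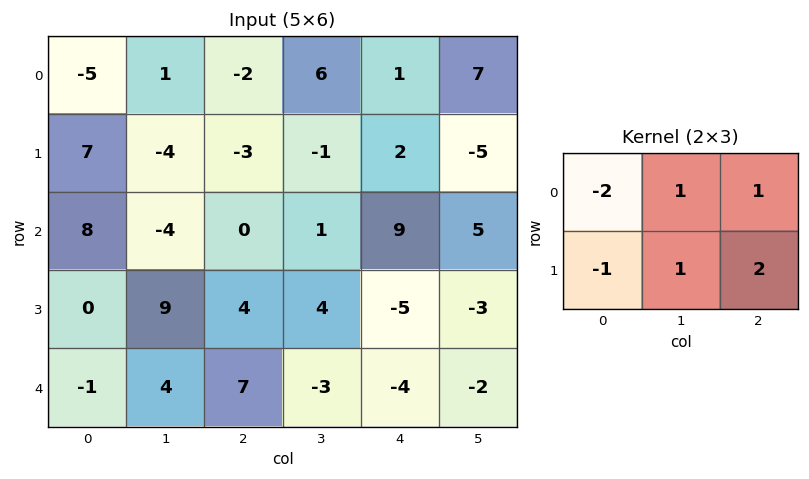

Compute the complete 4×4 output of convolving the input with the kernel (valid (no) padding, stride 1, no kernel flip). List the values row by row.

Output[0,0]: The receptive field on the input at this output position is [-5 1 -2 / 7 -4 -3]. Elementwise product with the kernel and sum: -5·-2 + 1·1 + -2·1 + 7·-1 + -4·1 + -3·2.

-8 1 17 -11
-33 10 26 17
-3 12 0 -3
32 -13 -27 -21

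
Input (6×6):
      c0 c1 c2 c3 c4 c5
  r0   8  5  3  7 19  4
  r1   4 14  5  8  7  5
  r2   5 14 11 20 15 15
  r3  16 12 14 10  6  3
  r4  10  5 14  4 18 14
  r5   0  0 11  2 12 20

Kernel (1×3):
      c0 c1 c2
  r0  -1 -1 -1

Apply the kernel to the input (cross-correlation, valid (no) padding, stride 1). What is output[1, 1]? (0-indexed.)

The receptive field on the input at this output position is [14 5 8]. Elementwise product with the kernel and sum: 14·-1 + 5·-1 + 8·-1.

-27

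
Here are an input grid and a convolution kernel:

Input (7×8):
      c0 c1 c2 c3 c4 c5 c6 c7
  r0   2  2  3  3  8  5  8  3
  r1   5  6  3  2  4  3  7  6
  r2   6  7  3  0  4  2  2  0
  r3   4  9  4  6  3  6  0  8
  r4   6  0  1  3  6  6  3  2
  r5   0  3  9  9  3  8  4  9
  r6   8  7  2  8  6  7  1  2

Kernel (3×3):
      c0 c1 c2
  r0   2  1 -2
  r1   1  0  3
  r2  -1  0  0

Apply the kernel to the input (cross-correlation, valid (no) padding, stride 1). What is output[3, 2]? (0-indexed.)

18

The receptive field on the input at this output position is [4 6 3 / 1 3 6 / 9 9 3]. Elementwise product with the kernel and sum: 4·2 + 6·1 + 3·-2 + 1·1 + 6·3 + 9·-1.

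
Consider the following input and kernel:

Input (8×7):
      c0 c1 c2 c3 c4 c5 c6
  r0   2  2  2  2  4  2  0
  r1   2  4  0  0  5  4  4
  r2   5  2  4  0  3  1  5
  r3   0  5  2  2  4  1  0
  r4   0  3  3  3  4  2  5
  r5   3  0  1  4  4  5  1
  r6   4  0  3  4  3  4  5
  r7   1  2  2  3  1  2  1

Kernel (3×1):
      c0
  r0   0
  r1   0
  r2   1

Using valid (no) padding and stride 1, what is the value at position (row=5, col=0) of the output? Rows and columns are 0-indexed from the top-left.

The receptive field on the input at this output position is [3 / 4 / 1]. Elementwise product with the kernel and sum: 1·1.

1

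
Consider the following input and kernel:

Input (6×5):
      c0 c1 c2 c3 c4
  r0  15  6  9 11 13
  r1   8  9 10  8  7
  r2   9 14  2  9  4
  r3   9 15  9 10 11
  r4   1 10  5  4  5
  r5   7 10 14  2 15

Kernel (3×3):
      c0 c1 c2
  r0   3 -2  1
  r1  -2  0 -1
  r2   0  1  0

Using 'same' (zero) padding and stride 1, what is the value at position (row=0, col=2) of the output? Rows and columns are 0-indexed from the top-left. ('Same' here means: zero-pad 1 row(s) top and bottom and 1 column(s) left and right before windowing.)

-13

The receptive field on the zero-padded input at this output position is [0 0 0 / 6 9 11 / 9 10 8]. Elementwise product with the kernel and sum: 0·3 + 0·-2 + 0·1 + 6·-2 + 11·-1 + 10·1.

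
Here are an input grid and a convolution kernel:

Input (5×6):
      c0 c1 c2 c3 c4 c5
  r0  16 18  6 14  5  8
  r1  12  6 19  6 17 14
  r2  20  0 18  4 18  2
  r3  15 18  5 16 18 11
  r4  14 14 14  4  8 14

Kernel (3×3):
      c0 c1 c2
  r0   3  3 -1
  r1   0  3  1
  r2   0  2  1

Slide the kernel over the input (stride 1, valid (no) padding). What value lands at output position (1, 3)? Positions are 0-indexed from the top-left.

158

The receptive field on the input at this output position is [6 17 14 / 4 18 2 / 16 18 11]. Elementwise product with the kernel and sum: 6·3 + 17·3 + 14·-1 + 18·3 + 2·1 + 18·2 + 11·1.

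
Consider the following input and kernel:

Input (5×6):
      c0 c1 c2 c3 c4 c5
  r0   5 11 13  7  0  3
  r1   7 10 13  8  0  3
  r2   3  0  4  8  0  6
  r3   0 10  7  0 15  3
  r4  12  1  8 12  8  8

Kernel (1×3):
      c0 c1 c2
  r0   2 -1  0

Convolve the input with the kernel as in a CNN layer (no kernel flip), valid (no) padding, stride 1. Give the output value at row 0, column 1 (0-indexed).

9

The receptive field on the input at this output position is [11 13 7]. Elementwise product with the kernel and sum: 11·2 + 13·-1.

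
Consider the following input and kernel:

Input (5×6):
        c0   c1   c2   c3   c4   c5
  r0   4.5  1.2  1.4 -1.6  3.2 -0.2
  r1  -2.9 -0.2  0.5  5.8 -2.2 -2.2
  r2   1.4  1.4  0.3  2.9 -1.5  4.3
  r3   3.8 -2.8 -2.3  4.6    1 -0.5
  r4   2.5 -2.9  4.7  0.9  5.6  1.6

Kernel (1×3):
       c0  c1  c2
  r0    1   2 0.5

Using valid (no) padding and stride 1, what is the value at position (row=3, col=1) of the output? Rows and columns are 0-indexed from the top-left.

-5.1

The receptive field on the input at this output position is [-2.8 -2.3 4.6]. Elementwise product with the kernel and sum: -2.8·1 + -2.3·2 + 4.6·0.5.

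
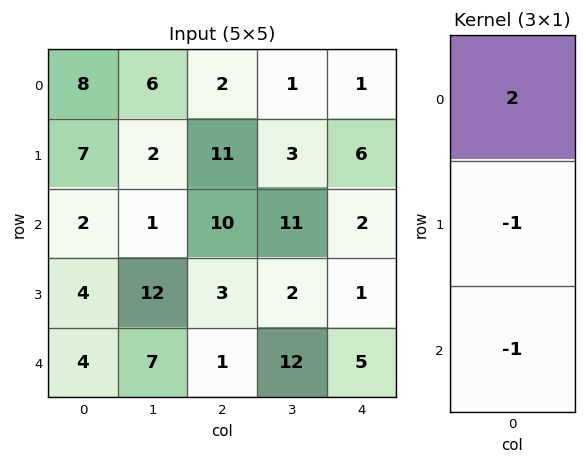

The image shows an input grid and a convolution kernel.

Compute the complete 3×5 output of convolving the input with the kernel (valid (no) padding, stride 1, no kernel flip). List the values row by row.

7 9 -17 -12 -6
8 -9 9 -7 9
-4 -17 16 8 -2

Output[0,0]: The receptive field on the input at this output position is [8 / 7 / 2]. Elementwise product with the kernel and sum: 8·2 + 7·-1 + 2·-1.
Output[0,1]: The receptive field on the input at this output position is [6 / 2 / 1]. Elementwise product with the kernel and sum: 6·2 + 2·-1 + 1·-1.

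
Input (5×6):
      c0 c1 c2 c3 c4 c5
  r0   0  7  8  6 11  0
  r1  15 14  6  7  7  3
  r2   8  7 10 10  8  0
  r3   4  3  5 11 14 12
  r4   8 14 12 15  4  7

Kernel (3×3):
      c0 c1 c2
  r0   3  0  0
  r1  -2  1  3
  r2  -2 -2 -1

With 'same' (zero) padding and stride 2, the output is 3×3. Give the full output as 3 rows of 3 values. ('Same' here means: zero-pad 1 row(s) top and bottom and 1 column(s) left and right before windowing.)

Output[0,0]: The receptive field on the zero-padded input at this output position is [0 0 0 / 0 0 7 / 0 15 14]. Elementwise product with the kernel and sum: 0·3 + 0·-2 + 0·1 + 7·3 + 0·-2 + 15·-2 + 14·-1.
Output[0,1]: The receptive field on the zero-padded input at this output position is [0 0 0 / 7 8 6 / 14 6 7]. Elementwise product with the kernel and sum: 0·3 + 7·-2 + 8·1 + 6·3 + 14·-2 + 6·-2 + 7·-1.

-23 -35 -32
18 41 -53
50 38 28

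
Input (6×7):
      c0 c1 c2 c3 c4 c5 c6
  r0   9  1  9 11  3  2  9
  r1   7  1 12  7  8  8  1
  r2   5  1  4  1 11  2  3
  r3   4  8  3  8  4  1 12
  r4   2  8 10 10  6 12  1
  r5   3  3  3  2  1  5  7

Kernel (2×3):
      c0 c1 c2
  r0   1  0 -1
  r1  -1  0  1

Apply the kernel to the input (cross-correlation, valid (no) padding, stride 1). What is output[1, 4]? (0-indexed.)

-1

The receptive field on the input at this output position is [8 8 1 / 11 2 3]. Elementwise product with the kernel and sum: 8·1 + 1·-1 + 11·-1 + 3·1.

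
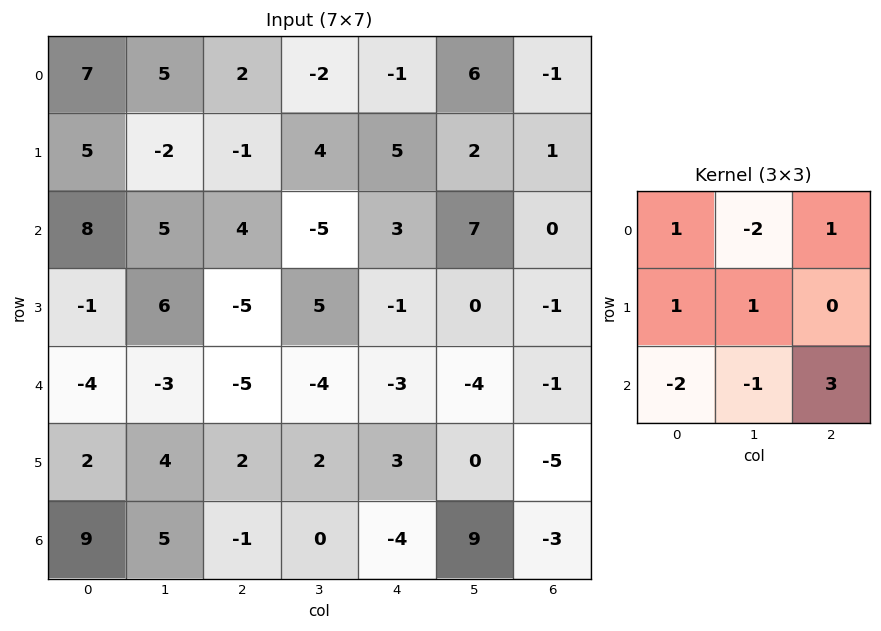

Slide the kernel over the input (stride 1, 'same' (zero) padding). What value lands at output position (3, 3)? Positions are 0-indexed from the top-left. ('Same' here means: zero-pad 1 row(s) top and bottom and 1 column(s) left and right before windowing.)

The receptive field on the zero-padded input at this output position is [4 -5 3 / -5 5 -1 / -5 -4 -3]. Elementwise product with the kernel and sum: 4·1 + -5·-2 + 3·1 + -5·1 + 5·1 + -5·-2 + -4·-1 + -3·3.

22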